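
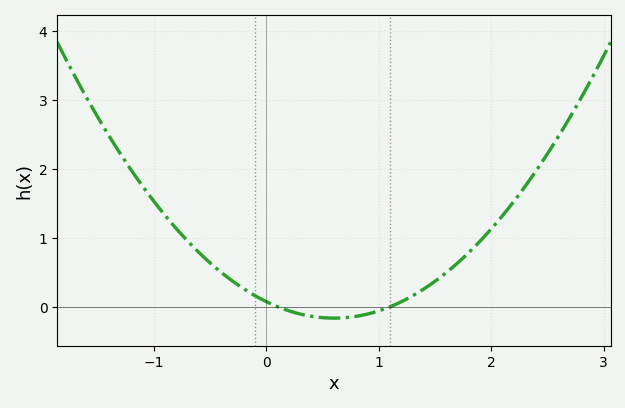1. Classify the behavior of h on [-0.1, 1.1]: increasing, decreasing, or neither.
neither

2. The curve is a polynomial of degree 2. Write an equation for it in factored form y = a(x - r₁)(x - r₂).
y = 0.66(x - 0.1)(x - 1.1)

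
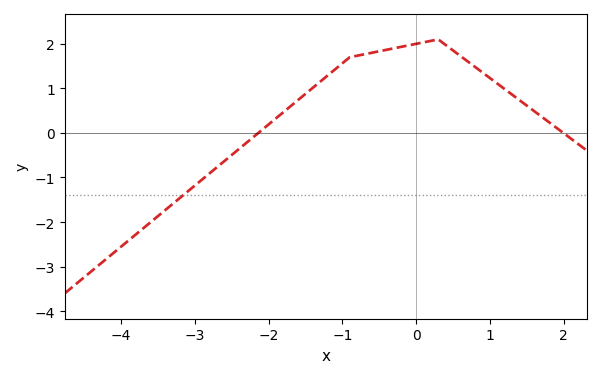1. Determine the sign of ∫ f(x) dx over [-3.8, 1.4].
positive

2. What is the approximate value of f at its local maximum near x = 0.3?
2.1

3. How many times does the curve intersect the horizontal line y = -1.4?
1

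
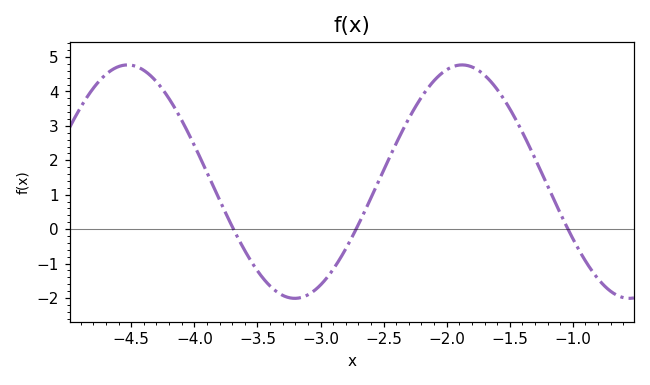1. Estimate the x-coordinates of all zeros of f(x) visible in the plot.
-3.69, -2.72, -1.04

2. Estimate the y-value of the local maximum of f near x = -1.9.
4.77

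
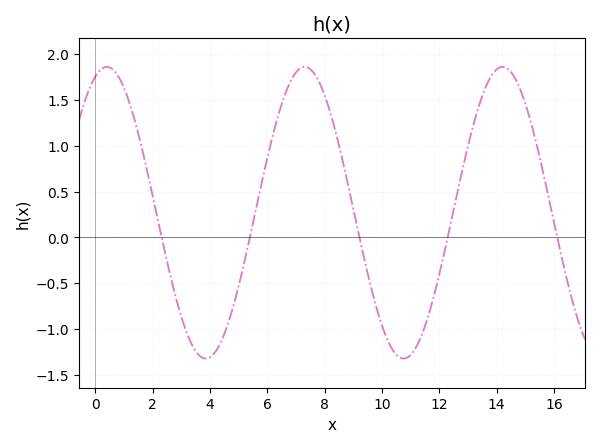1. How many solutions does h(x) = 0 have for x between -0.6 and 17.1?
5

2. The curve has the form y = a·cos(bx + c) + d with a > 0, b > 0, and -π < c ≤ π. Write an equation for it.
y = 1.59cos(0.91x - 0.36) + 0.27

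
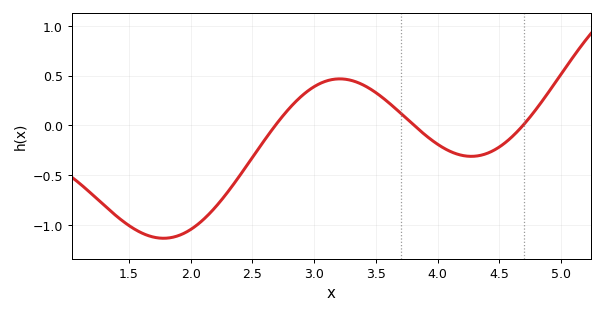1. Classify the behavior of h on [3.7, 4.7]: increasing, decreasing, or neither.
neither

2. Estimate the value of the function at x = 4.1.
-0.25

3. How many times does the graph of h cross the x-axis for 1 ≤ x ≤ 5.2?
3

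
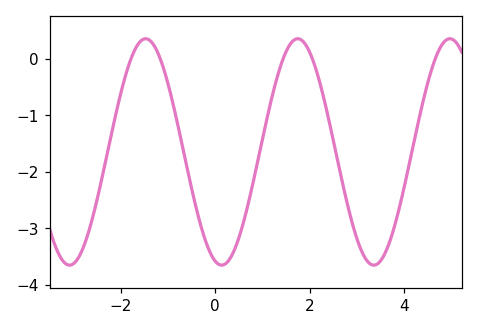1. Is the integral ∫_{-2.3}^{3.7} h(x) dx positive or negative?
negative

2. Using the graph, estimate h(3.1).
-3.4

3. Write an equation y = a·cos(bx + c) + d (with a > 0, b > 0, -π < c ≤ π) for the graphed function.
y = 2cos(1.9x + 2.9) - 1.65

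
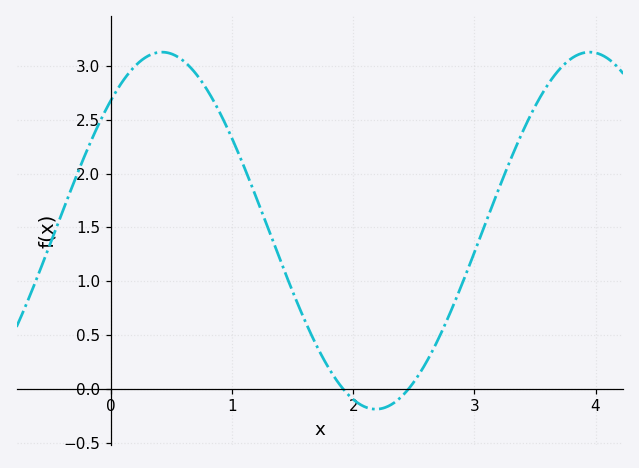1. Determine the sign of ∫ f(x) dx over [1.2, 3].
positive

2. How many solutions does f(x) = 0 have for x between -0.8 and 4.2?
2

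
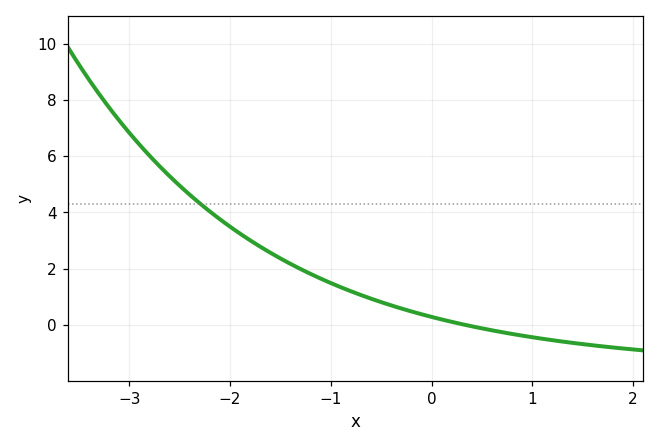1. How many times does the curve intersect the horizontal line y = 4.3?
1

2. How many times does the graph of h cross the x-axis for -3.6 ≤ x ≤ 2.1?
1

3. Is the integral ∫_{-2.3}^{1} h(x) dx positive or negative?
positive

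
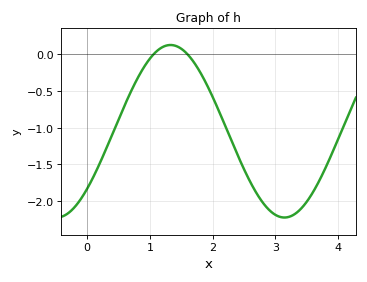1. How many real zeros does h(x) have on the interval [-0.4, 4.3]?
2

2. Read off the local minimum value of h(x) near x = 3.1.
-2.25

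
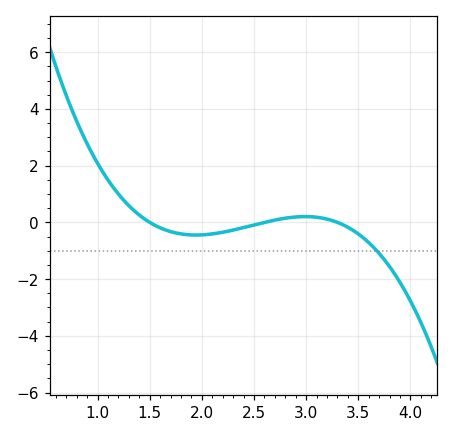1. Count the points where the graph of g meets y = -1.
1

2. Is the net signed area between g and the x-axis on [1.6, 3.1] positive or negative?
negative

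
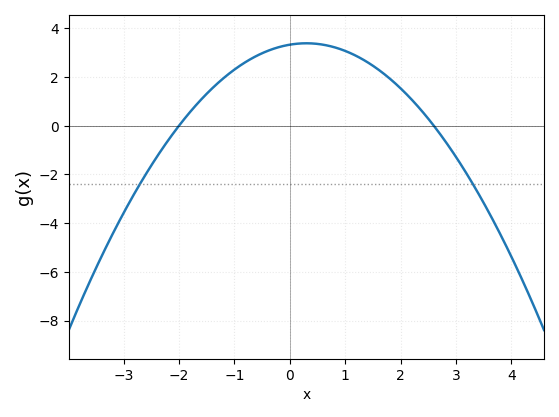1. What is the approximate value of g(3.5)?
-3.17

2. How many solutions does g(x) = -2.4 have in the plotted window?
2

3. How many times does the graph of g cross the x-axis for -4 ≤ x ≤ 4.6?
2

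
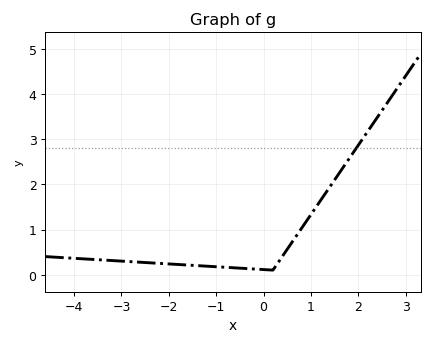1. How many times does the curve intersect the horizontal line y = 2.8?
1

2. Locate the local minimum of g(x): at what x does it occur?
0.2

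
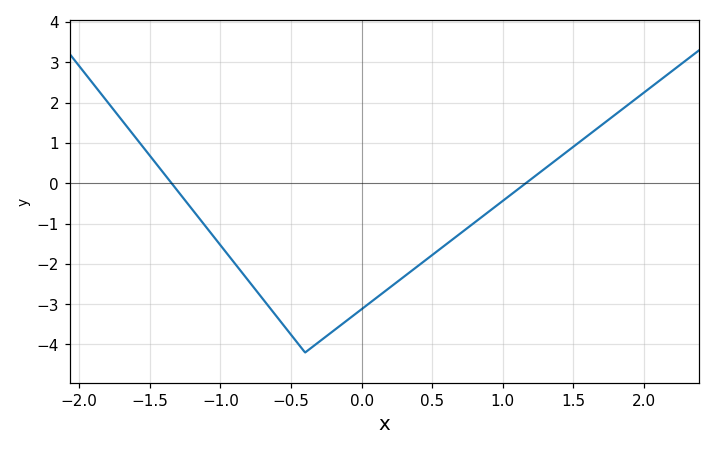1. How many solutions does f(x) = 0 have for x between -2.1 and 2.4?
2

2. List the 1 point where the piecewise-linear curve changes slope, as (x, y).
(-0.4, -4.2)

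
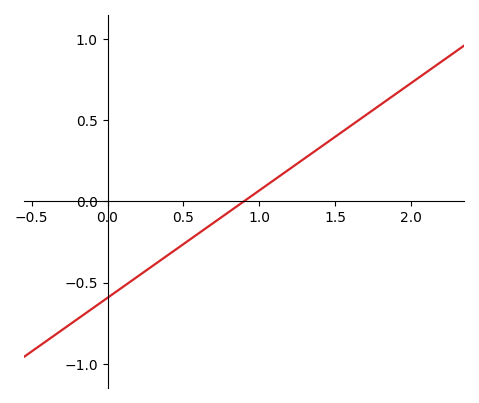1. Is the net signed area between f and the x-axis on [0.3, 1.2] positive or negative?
negative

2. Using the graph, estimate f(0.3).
-0.4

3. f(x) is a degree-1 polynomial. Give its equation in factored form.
y = 0.66(x - 0.9)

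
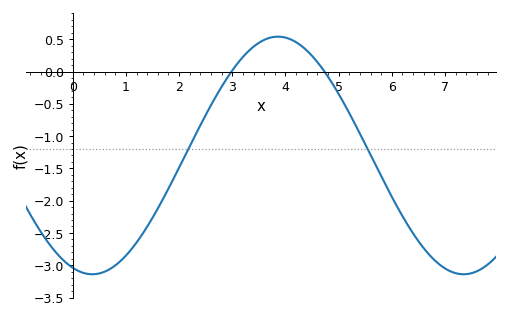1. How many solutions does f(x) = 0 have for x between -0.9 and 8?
2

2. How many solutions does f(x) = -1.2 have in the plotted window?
2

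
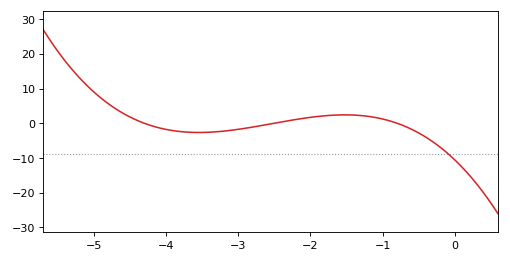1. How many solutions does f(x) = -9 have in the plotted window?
1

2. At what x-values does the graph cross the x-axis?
-4.3, -2.5, -0.8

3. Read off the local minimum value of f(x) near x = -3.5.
-3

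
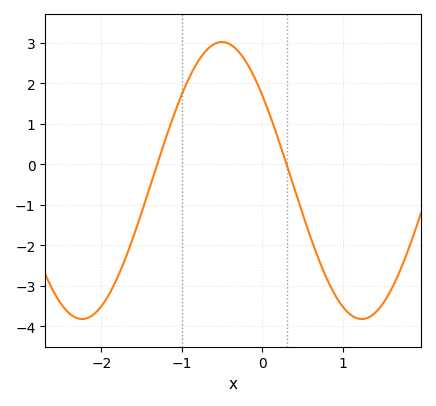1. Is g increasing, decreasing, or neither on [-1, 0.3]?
neither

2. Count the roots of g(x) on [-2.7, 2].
2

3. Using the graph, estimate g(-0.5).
3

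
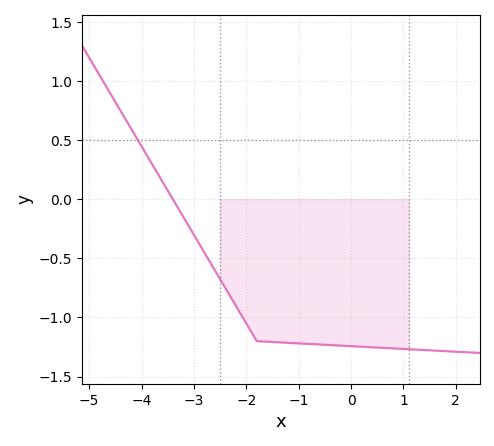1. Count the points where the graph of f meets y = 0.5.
1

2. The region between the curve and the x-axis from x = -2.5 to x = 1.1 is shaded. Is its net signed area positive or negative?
negative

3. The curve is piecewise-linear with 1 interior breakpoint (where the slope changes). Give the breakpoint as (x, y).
(-1.8, -1.2)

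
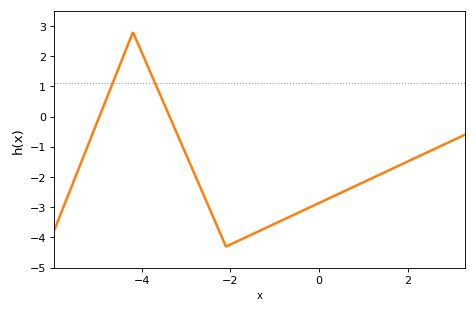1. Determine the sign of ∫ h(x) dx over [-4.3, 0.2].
negative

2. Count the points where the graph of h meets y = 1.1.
2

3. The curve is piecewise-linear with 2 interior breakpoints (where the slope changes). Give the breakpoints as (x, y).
(-4.2, 2.8); (-2.1, -4.3)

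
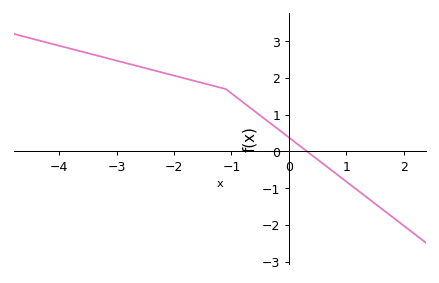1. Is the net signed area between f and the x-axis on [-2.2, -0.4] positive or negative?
positive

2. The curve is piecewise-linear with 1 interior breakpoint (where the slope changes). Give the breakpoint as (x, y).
(-1.1, 1.7)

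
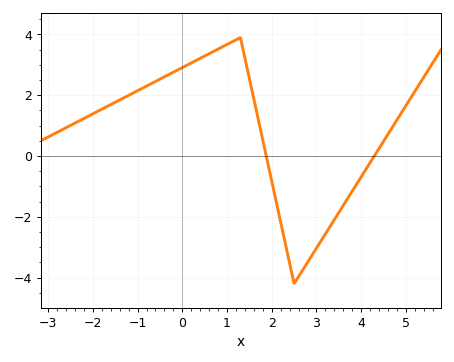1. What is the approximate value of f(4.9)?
1.42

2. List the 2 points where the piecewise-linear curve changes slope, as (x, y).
(1.3, 3.9); (2.5, -4.2)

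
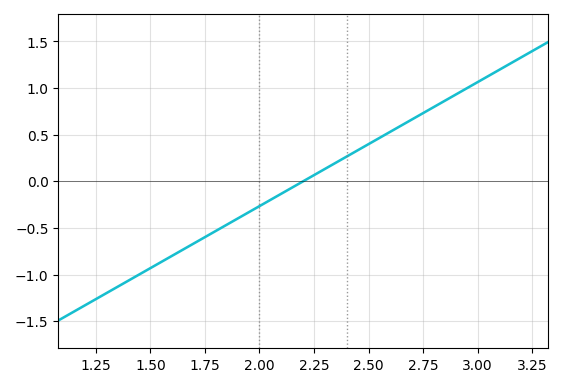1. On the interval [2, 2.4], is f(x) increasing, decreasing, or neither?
increasing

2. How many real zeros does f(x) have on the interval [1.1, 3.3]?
1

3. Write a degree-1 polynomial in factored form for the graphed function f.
y = 1.33(x - 2.2)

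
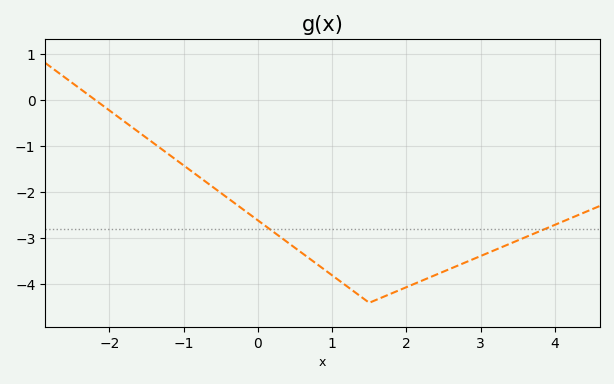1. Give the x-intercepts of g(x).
-2.2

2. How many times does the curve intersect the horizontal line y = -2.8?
2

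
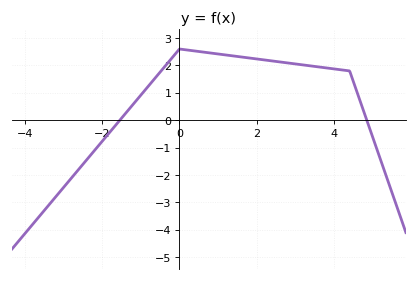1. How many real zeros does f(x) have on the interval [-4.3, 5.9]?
2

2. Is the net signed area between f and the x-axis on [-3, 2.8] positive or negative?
positive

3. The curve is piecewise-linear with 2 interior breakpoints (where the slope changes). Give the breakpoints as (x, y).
(0, 2.6); (4.4, 1.8)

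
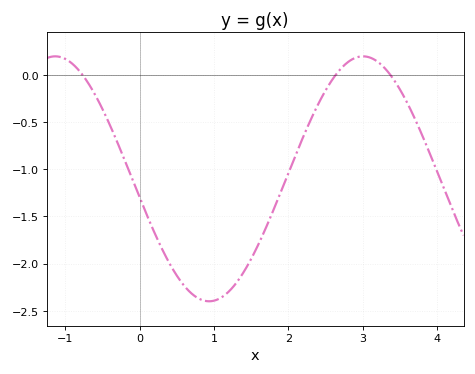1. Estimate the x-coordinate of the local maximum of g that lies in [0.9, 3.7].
3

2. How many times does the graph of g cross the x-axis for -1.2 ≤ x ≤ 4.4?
3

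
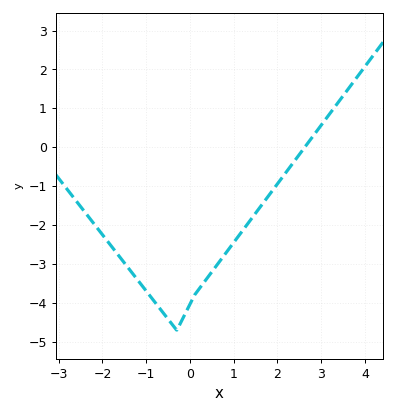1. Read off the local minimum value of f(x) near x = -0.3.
-4.7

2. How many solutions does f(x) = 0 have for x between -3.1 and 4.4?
1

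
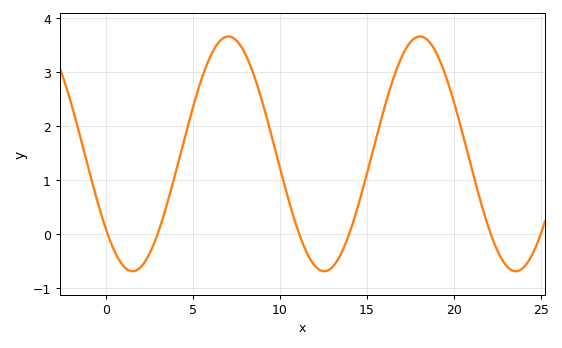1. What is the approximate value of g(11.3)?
-0.163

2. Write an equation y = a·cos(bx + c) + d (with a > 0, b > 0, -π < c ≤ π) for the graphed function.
y = 2.17cos(0.57x + 2.27) + 1.48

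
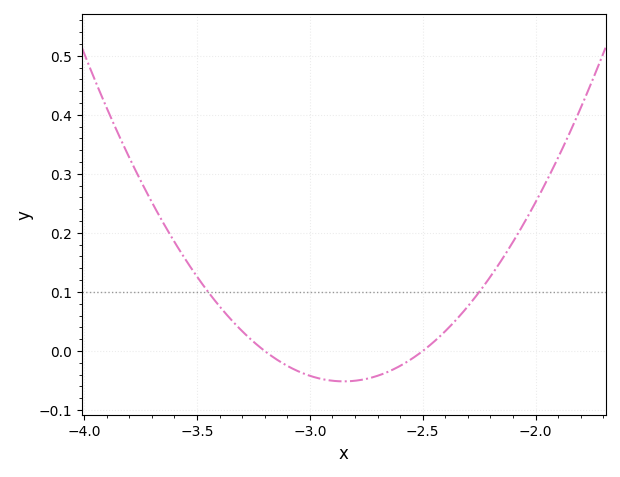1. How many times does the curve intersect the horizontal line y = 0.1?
2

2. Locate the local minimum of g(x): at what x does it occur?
-2.85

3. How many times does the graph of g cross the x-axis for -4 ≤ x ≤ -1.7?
2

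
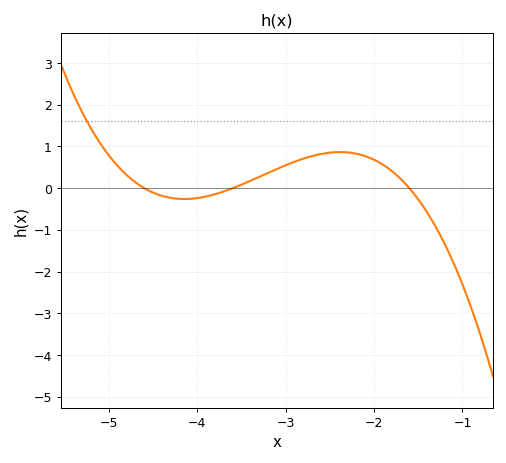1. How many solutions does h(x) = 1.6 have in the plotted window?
1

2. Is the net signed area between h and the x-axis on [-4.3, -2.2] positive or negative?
positive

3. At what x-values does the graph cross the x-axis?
-4.6, -3.6, -1.6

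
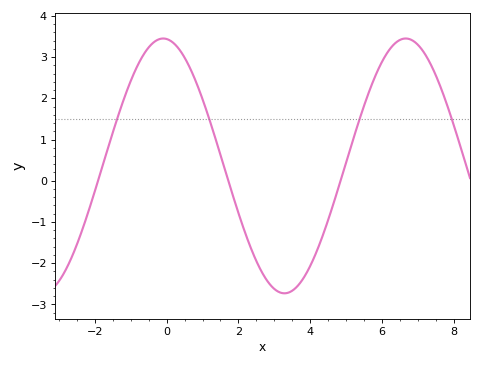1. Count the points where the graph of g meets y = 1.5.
4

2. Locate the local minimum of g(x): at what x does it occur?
3.2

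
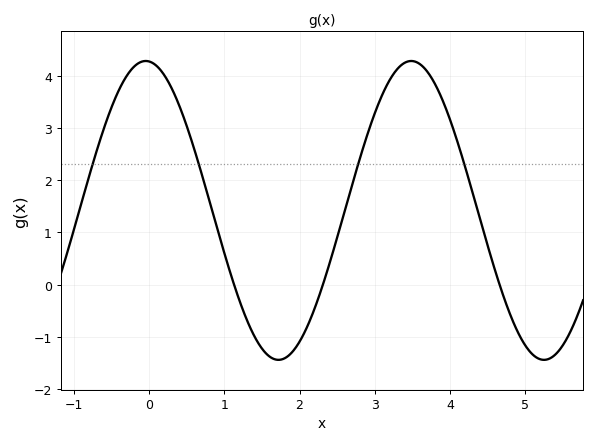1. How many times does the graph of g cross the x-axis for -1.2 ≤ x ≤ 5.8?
3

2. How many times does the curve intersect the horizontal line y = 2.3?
4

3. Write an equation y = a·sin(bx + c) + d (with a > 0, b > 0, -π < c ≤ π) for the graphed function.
y = 2.86sin(1.8x + 1.7) + 1.42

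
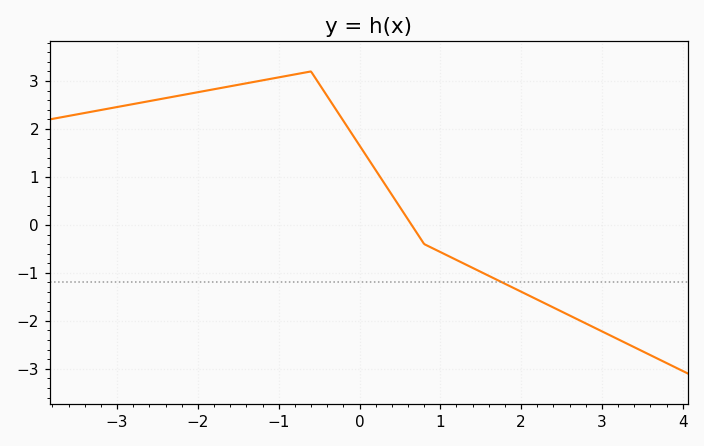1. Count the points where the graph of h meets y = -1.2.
1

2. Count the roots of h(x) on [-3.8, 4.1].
1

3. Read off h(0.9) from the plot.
-0.5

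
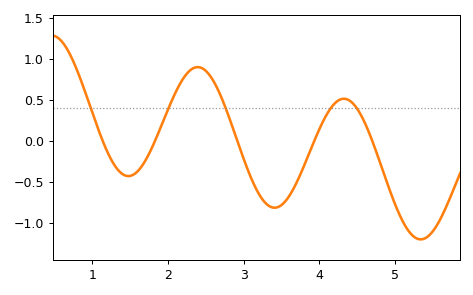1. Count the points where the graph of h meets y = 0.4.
5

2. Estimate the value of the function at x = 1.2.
-0.143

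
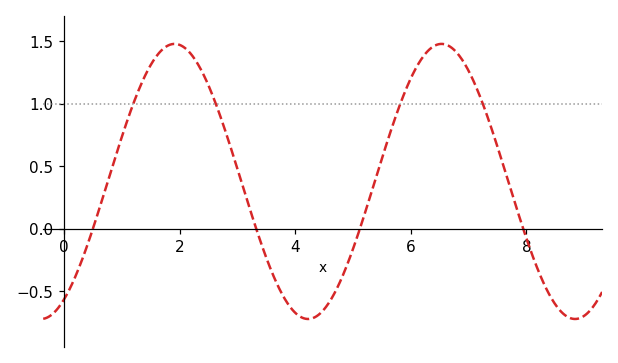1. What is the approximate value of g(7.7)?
0.35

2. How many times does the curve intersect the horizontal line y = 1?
4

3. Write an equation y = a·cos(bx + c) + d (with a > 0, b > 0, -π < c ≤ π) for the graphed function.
y = 1.1cos(1.4x - 2.6) + 0.38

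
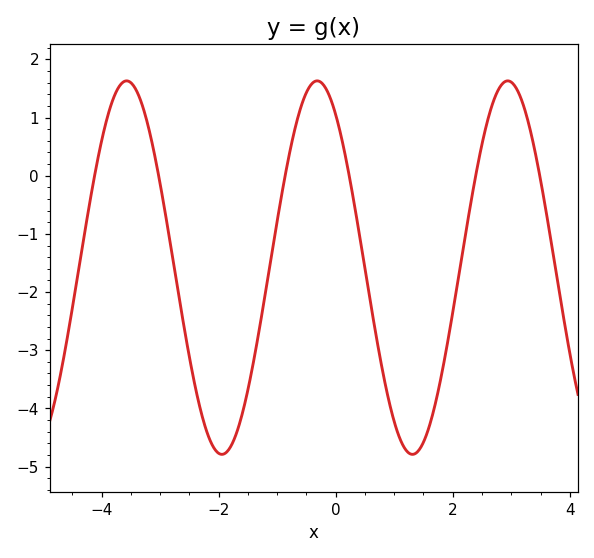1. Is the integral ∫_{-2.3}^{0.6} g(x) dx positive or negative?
negative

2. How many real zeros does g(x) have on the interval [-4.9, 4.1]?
6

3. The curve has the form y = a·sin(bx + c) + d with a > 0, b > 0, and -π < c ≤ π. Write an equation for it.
y = 3.21sin(1.9x + 2.2) - 1.58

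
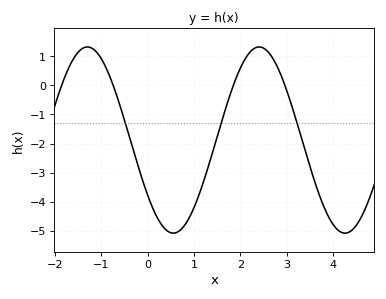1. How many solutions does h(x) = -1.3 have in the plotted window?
3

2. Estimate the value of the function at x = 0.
-3.77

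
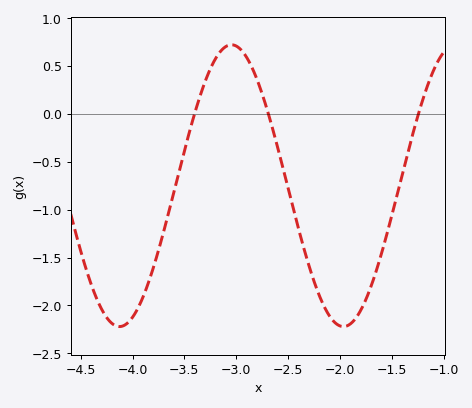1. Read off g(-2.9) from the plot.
0.59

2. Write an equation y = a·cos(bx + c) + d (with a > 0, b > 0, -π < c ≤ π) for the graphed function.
y = 1.47cos(2.91x + 2.58) - 0.75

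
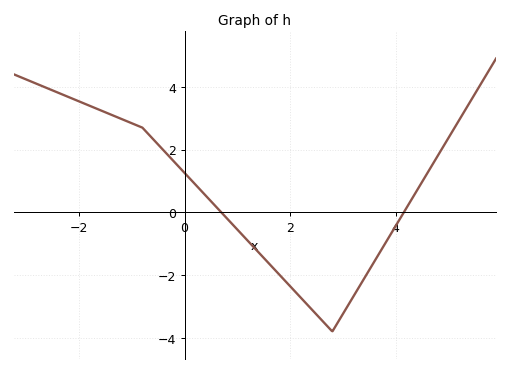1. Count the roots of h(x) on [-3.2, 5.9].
2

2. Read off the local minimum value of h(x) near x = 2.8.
-3.8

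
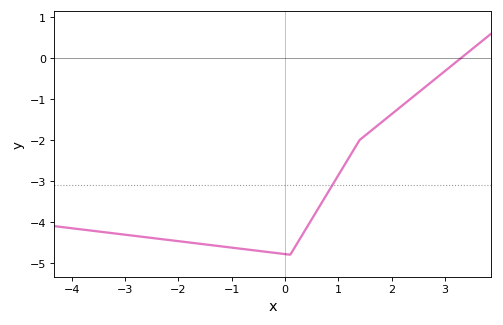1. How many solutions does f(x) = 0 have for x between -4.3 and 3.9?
1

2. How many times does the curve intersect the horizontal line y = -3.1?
1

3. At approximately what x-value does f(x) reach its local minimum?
0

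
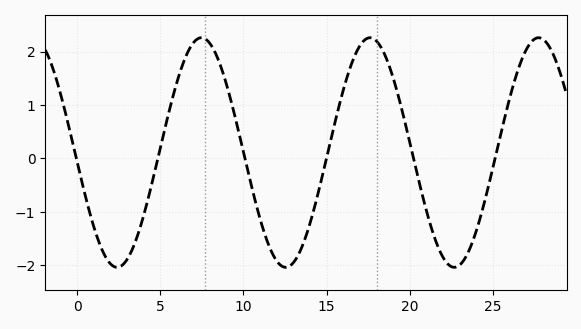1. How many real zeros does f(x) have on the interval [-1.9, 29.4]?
6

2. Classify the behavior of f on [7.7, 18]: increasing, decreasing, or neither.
neither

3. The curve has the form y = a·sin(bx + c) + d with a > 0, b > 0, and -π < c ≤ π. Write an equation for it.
y = 2.15sin(0.62x - 3.1) + 0.11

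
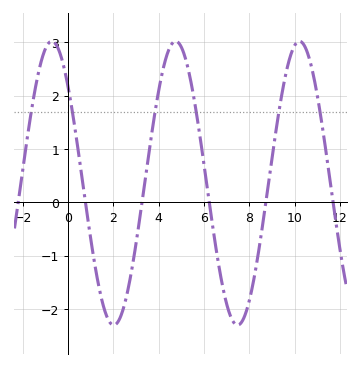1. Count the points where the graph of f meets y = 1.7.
6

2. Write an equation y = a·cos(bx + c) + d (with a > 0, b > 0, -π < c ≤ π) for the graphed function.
y = 2.66cos(1.15x + 0.822) + 0.36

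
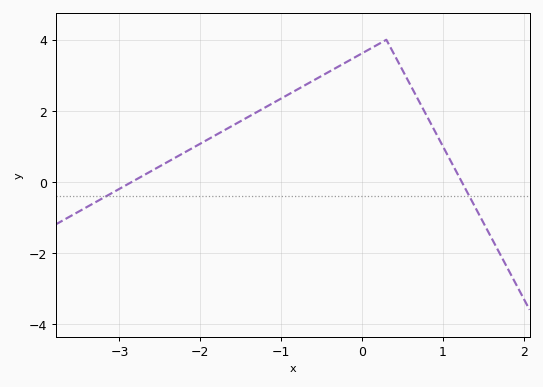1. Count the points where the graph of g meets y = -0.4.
2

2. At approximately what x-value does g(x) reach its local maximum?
0.301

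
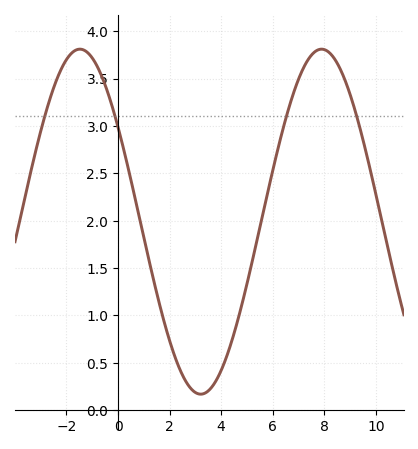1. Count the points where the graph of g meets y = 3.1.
4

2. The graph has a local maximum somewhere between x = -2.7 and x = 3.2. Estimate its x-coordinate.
-1.4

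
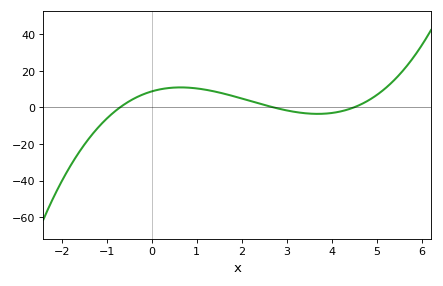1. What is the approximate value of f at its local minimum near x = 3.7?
-3.59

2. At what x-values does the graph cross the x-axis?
-0.7, 2.7, 4.5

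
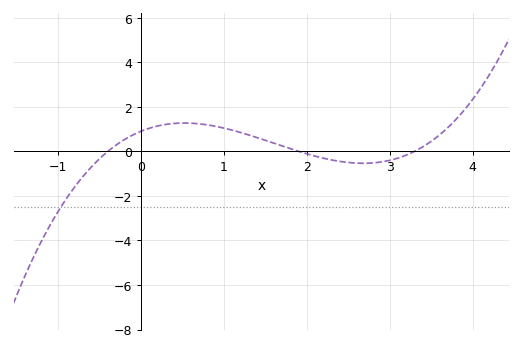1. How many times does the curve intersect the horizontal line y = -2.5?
1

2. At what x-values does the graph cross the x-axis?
-0.4, 1.9, 3.3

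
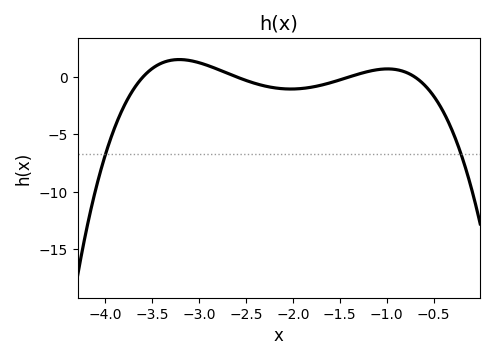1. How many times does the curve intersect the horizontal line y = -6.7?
2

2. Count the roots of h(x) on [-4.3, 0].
4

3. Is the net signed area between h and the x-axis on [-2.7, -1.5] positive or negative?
negative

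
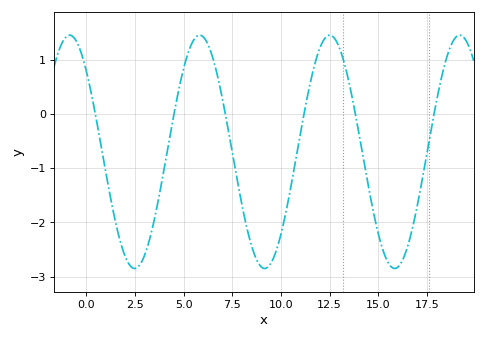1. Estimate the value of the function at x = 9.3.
-2.83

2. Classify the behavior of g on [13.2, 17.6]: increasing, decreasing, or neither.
neither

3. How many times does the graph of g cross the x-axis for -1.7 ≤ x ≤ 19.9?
6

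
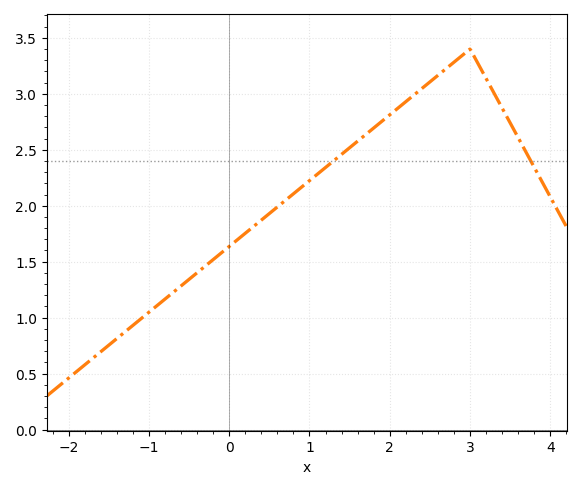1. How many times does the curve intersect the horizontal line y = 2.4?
2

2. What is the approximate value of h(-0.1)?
1.58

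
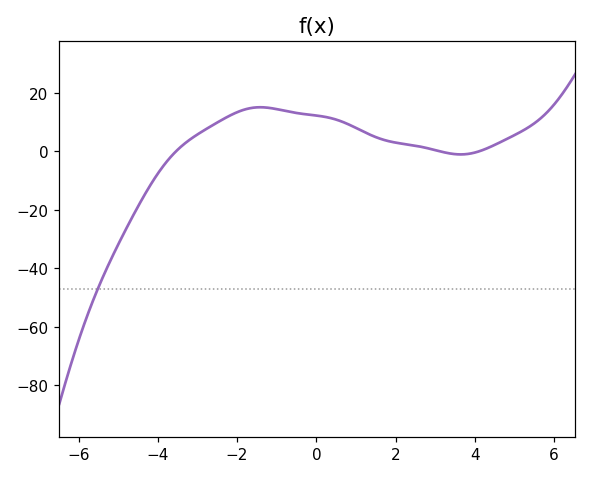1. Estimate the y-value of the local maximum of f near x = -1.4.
16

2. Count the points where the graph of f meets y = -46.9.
1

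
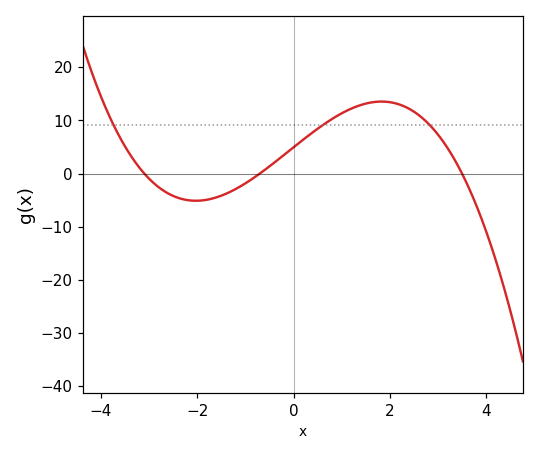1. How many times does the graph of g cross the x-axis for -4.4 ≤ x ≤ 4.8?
3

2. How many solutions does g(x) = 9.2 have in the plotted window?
3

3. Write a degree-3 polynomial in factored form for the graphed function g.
y = -0.65(x + 3.1)(x + 0.7)(x - 3.5)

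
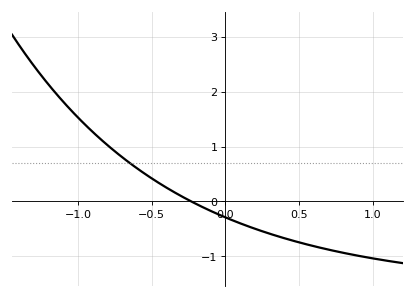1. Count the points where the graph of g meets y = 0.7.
1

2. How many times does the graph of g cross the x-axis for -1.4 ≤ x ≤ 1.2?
1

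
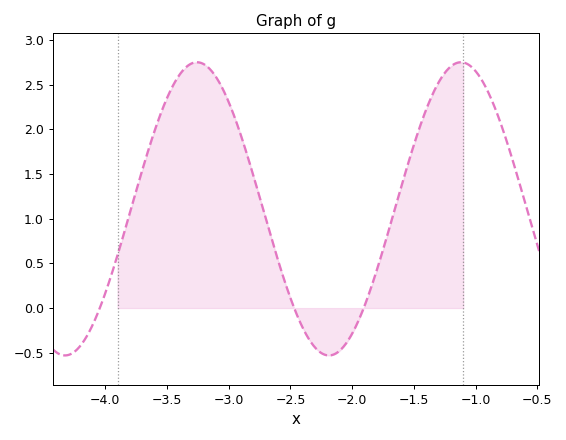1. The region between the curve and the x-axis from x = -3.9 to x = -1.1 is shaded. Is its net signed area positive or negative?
positive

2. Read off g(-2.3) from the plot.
-0.442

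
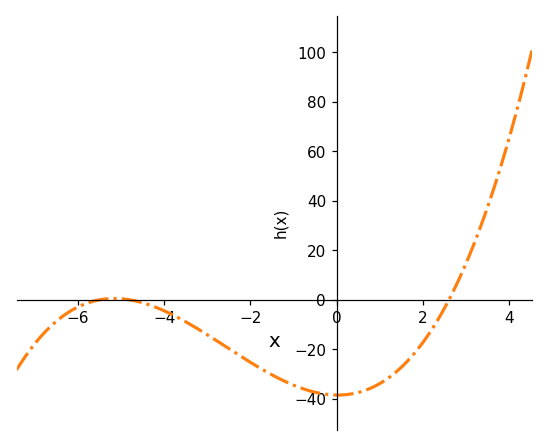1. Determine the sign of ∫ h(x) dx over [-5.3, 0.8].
negative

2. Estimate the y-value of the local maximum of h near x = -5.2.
0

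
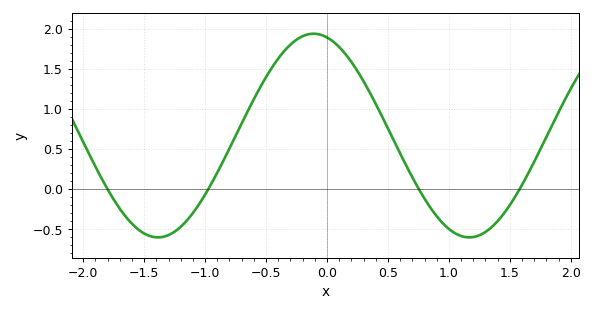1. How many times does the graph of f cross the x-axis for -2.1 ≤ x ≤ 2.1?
4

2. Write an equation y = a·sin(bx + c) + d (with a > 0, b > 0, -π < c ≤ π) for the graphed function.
y = 1.27sin(2.5x + 1.8) + 0.67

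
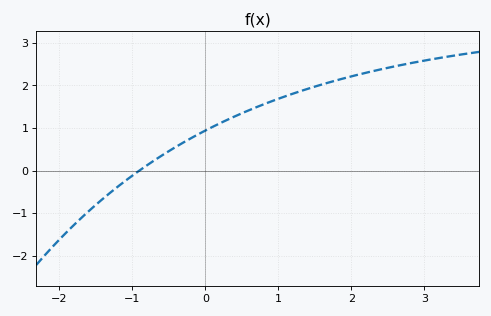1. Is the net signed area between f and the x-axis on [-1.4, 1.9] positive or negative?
positive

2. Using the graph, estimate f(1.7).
2.07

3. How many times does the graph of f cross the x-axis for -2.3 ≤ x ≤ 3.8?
1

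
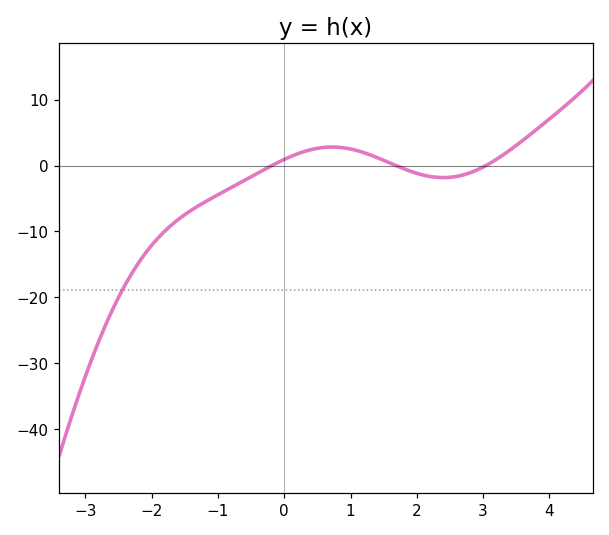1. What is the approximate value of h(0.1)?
1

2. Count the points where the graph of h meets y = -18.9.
1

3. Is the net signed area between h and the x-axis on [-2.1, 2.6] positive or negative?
negative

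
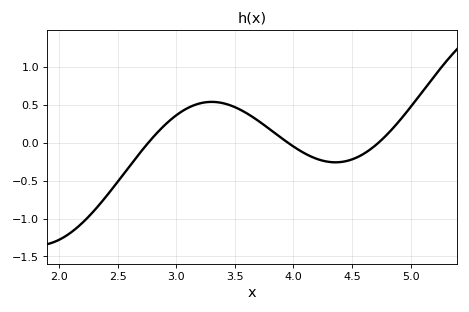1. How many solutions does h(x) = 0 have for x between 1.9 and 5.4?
3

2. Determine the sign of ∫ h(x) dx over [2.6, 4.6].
positive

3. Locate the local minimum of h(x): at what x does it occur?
4.35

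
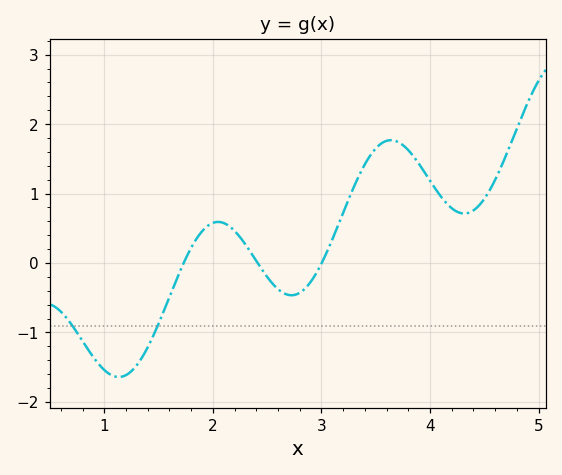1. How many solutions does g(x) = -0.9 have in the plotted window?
2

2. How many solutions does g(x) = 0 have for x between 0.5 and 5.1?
3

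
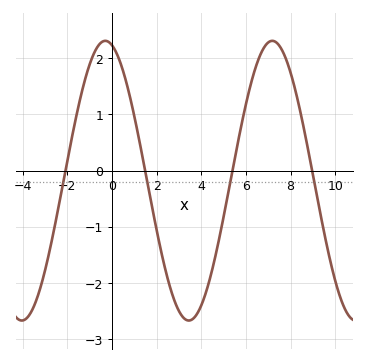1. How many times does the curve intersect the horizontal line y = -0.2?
4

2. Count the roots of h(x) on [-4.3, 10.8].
4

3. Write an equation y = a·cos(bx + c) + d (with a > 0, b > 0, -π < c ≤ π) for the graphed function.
y = 2.49cos(0.84x + 0.25) - 0.18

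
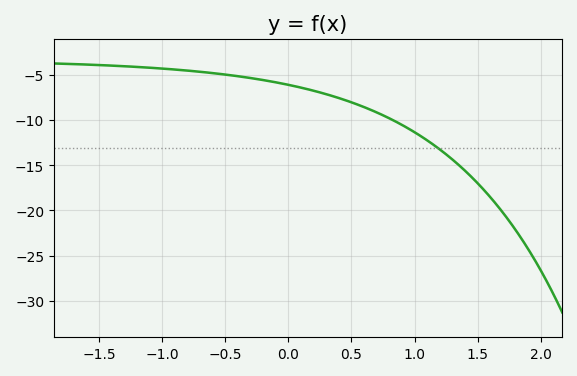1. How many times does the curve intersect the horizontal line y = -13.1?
1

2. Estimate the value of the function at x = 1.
-11.5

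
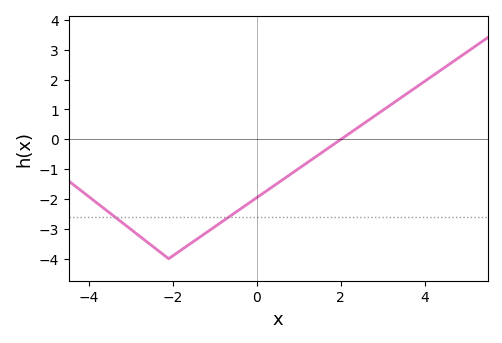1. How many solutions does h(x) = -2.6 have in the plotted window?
2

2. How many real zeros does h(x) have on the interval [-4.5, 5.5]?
1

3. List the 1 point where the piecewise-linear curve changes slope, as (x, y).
(-2.1, -4)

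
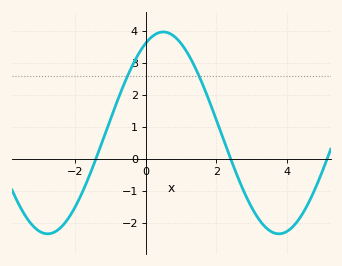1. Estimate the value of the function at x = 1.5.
2.6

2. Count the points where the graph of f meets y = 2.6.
2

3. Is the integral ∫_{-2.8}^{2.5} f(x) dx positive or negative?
positive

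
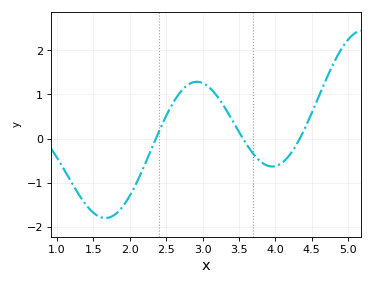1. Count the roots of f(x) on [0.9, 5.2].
3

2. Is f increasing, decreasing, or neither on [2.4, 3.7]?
neither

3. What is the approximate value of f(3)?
1.26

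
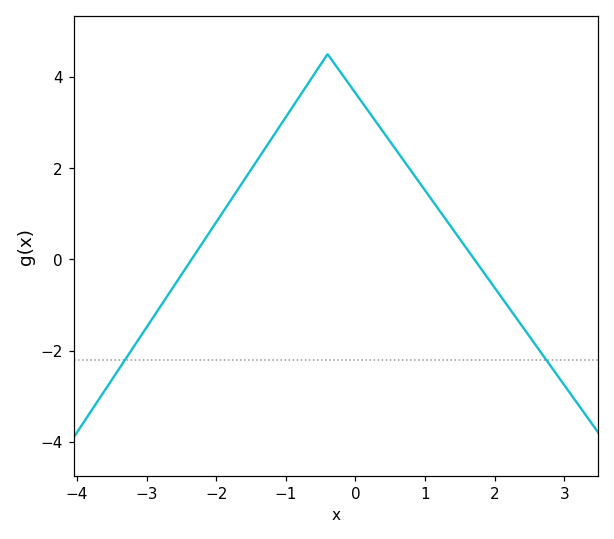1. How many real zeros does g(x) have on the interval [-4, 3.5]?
2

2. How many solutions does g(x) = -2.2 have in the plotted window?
2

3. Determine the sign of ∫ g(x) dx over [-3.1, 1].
positive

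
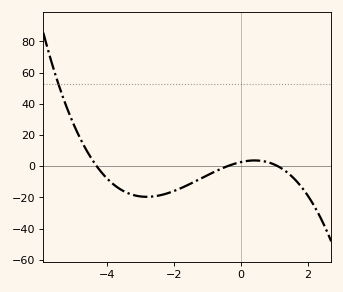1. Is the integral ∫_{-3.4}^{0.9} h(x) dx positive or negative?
negative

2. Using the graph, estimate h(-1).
-6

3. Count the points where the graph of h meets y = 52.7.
1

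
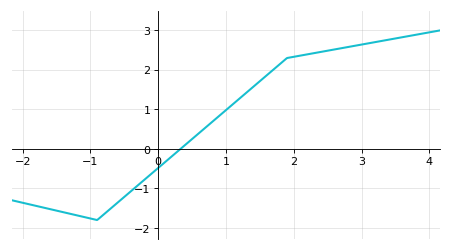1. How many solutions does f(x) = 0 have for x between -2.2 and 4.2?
1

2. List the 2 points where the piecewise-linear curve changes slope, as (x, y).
(-0.9, -1.8); (1.9, 2.3)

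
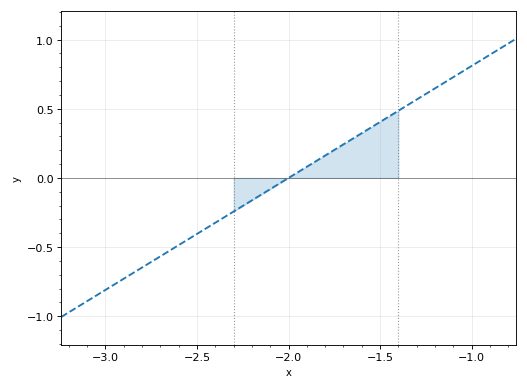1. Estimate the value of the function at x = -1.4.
0.5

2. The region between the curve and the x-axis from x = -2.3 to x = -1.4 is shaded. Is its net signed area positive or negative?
positive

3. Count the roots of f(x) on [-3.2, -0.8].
1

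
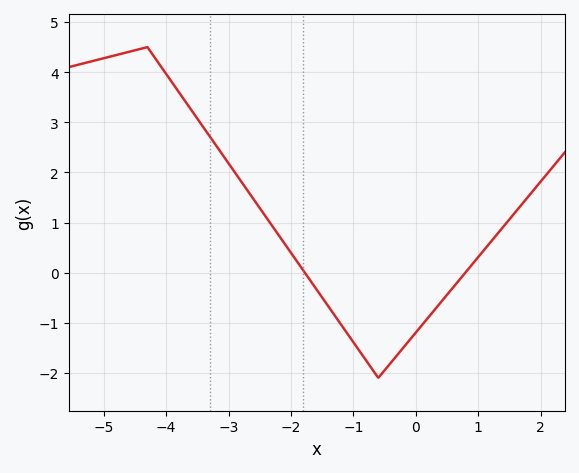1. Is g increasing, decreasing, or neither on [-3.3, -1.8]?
decreasing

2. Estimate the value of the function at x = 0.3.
-0.745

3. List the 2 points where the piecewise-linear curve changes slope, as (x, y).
(-4.3, 4.5); (-0.6, -2.1)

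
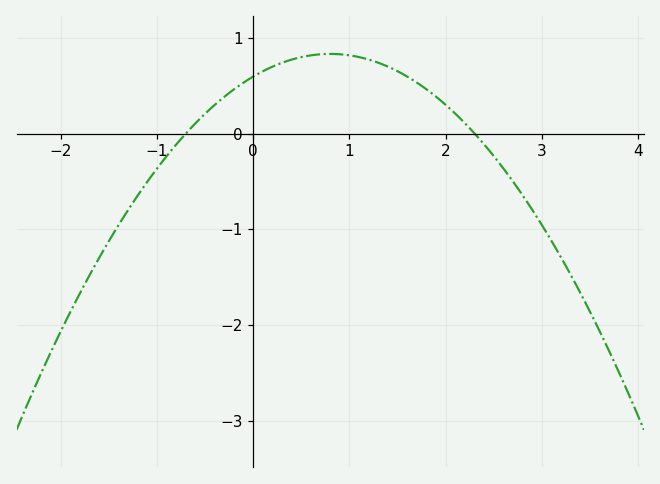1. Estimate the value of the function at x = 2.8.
-0.648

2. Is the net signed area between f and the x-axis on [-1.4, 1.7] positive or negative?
positive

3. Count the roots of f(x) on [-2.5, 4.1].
2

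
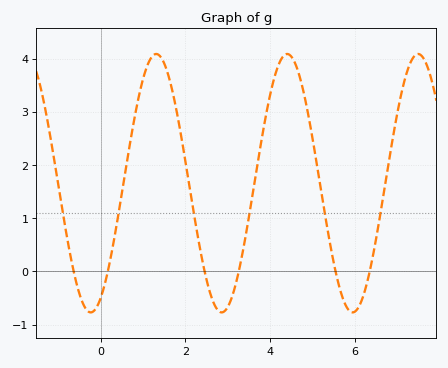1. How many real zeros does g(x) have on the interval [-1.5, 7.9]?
6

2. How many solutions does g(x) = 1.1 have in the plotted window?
6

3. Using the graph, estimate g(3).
-0.671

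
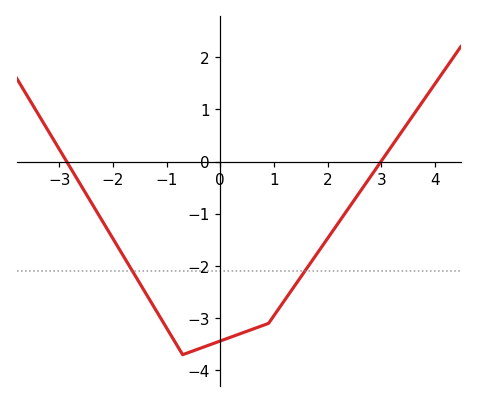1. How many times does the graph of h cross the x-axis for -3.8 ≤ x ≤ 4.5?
2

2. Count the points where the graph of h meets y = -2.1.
2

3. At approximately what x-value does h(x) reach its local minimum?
-0.7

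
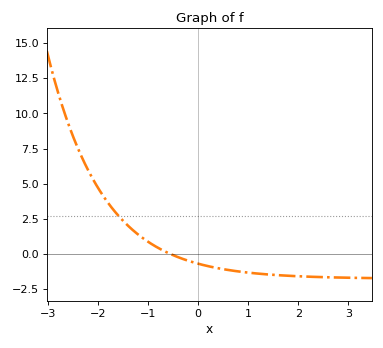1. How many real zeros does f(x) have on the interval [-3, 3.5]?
1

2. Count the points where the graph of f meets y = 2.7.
1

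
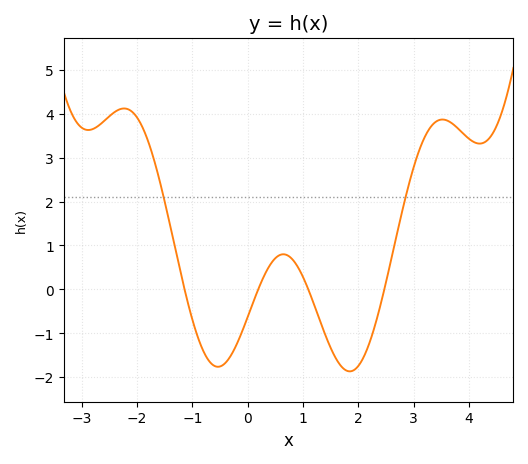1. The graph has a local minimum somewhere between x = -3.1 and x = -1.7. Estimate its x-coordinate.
-2.88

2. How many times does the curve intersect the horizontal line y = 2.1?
2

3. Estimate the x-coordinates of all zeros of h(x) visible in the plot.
-1.14, 0.191, 1.09, 2.47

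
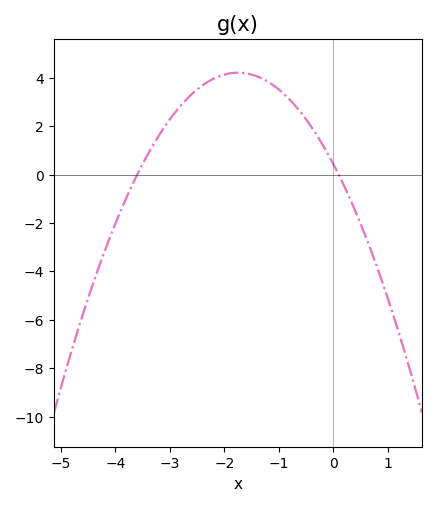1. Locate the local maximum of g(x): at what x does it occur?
-1.8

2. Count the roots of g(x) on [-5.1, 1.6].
2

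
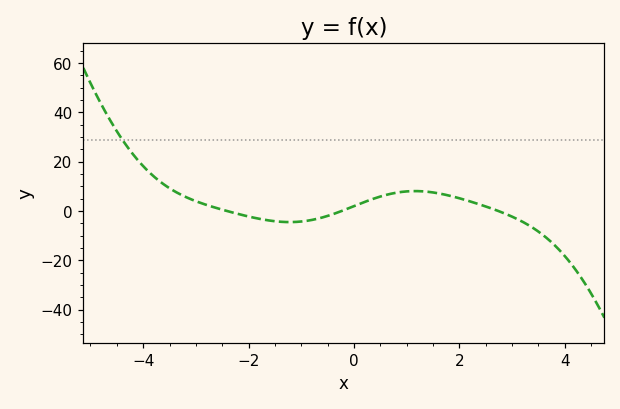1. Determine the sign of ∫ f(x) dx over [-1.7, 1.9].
positive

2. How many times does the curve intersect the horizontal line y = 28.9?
1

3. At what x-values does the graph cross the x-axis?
-2.4, -0.2, 2.8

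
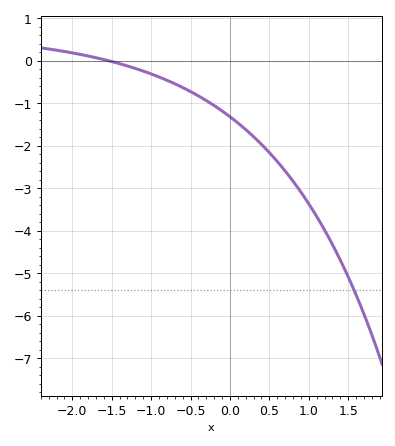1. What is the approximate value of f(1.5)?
-5.08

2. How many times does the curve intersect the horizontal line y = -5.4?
1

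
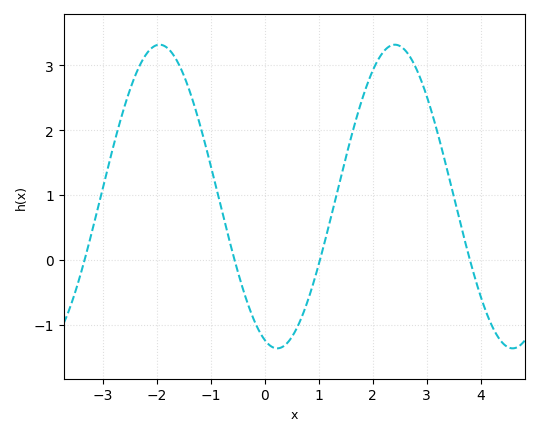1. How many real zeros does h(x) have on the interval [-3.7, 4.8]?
4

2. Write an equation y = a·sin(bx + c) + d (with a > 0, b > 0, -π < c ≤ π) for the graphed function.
y = 2.34sin(1.44x - 1.9) + 0.98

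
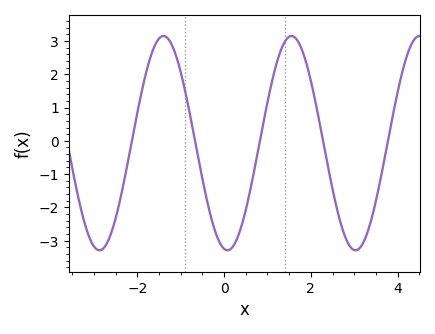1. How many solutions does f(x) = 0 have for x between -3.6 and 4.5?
5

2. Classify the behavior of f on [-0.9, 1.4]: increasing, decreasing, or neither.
neither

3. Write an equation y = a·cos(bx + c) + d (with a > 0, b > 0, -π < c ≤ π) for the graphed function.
y = 3.22cos(2.1x + 3) - 0.07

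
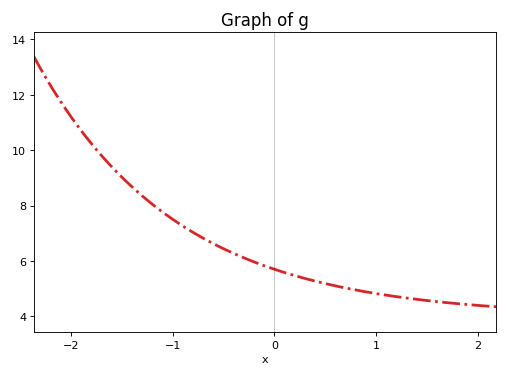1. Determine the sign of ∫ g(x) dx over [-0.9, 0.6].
positive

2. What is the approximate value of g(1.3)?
4.6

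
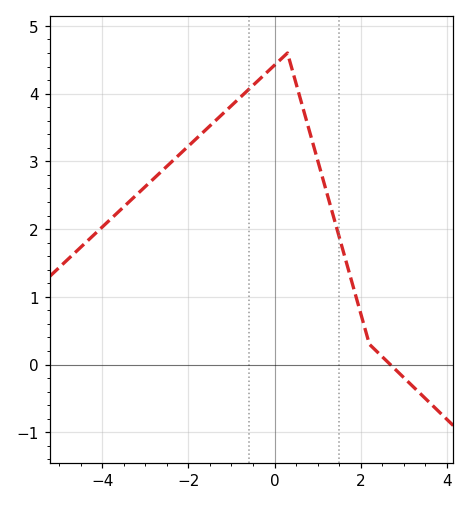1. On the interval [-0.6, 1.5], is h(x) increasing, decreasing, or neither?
neither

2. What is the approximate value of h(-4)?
2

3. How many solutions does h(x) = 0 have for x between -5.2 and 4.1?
1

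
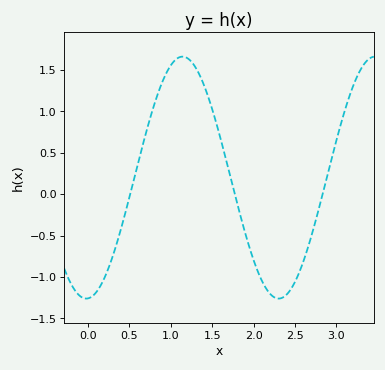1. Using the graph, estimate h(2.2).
-1.2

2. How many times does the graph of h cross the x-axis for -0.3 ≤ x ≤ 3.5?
3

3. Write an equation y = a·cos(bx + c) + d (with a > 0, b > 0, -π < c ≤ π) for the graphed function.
y = 1.46cos(2.7x - 3.08) + 0.2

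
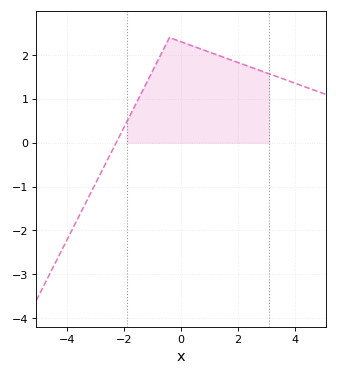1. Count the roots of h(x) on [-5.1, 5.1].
1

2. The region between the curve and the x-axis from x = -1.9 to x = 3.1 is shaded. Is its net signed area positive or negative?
positive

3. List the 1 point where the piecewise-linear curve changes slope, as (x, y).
(-0.4, 2.4)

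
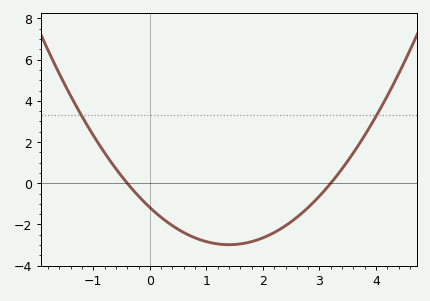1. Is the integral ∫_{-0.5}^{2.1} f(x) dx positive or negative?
negative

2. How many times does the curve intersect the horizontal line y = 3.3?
2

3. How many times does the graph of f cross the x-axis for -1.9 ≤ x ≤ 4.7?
2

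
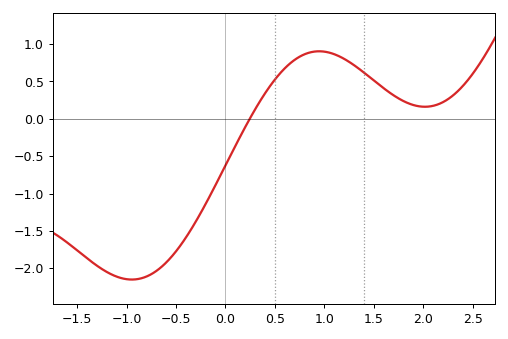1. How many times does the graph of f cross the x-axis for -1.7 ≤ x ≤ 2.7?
1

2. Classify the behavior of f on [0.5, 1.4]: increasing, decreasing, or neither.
neither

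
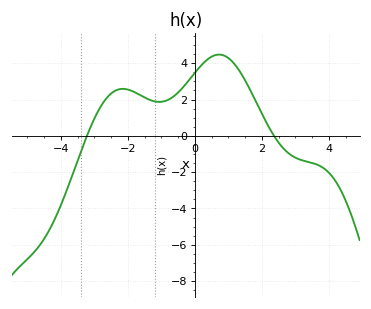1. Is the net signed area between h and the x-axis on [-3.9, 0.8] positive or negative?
positive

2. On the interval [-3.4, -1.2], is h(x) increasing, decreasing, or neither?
neither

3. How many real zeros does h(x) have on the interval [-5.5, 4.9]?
2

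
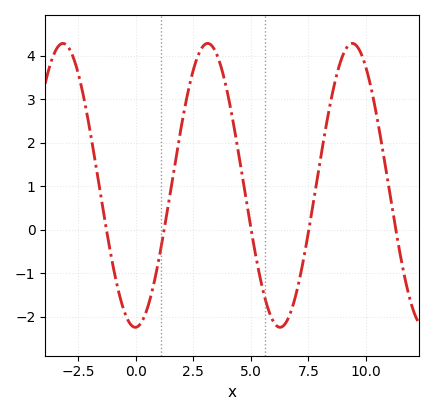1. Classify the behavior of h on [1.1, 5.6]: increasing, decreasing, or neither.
neither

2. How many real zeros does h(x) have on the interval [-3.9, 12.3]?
5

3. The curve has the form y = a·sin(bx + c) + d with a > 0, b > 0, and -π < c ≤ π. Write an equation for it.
y = 3.26sin(1x - 1.55) + 1.02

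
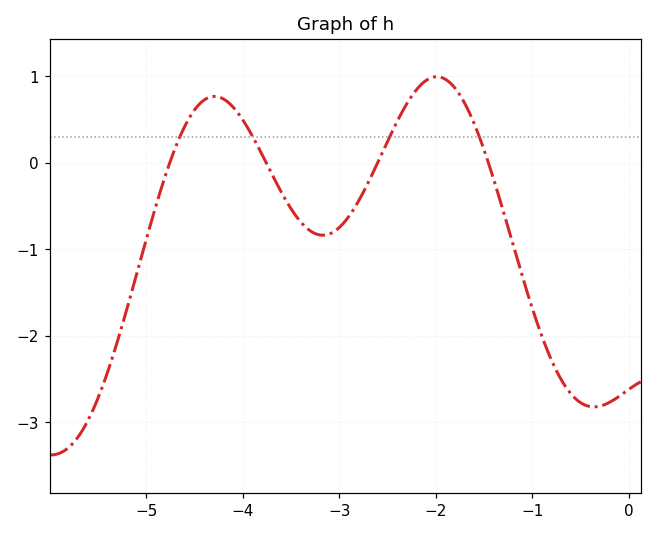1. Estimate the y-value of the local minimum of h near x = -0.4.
-2.8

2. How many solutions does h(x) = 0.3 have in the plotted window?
4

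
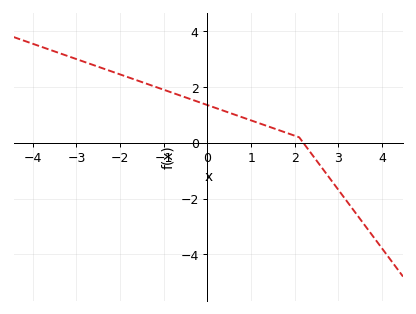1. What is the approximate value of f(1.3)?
0.6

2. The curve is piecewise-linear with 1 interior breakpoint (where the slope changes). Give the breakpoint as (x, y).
(2.1, 0.2)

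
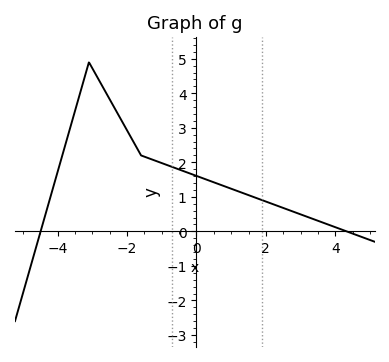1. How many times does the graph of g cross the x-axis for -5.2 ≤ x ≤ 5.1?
2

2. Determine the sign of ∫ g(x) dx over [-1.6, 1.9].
positive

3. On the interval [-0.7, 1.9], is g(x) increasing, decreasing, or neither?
decreasing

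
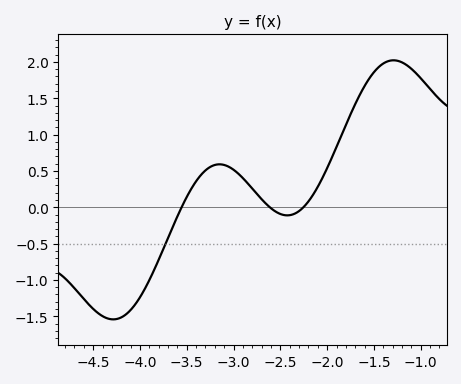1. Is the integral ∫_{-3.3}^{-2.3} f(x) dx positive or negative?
positive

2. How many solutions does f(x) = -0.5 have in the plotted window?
1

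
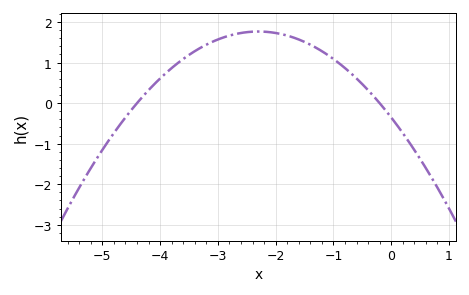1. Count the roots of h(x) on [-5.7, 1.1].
2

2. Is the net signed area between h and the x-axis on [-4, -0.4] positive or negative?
positive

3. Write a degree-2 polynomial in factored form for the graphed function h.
y = -0.4(x + 4.4)(x + 0.2)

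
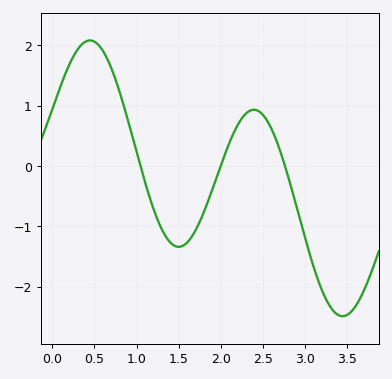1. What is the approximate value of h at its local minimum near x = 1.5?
-1.34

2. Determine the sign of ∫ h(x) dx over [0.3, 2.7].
positive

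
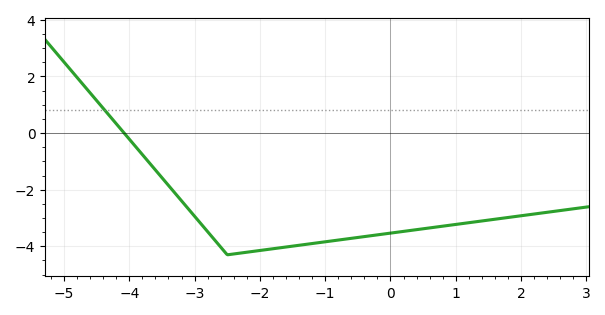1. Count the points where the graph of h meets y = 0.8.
1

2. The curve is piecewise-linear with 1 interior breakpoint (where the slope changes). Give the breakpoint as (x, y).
(-2.5, -4.3)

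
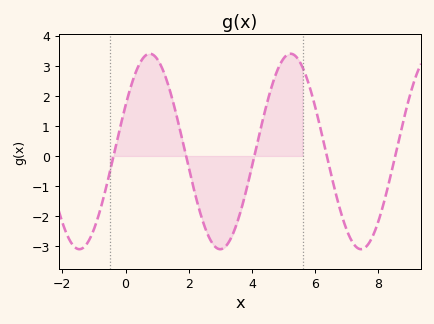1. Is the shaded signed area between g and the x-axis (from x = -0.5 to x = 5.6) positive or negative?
positive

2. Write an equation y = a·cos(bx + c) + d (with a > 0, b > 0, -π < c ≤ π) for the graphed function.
y = 3.25cos(1.41x - 1.08) + 0.15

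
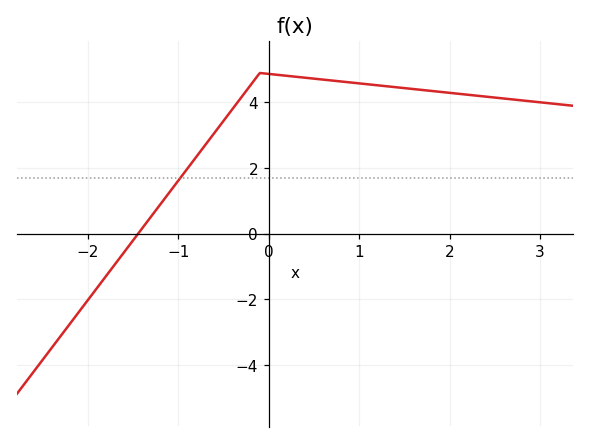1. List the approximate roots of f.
-1.45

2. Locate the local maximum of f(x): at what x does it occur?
-0.1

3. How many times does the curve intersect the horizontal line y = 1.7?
1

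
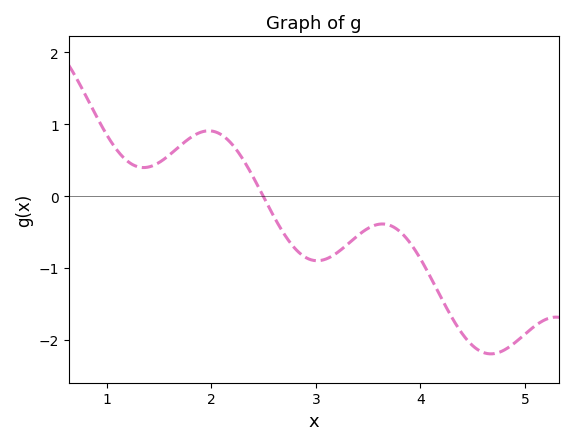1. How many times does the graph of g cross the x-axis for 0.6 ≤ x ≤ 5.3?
1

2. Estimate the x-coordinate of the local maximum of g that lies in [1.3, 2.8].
2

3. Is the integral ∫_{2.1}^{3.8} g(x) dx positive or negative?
negative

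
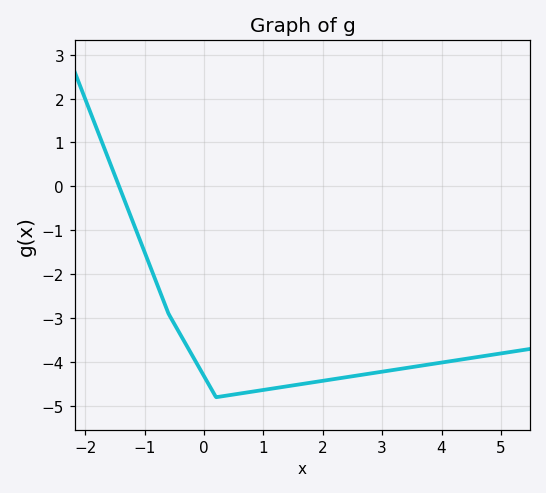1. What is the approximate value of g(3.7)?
-4.1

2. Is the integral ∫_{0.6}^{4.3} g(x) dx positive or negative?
negative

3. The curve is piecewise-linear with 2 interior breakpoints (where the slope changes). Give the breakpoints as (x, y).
(-0.6, -2.9); (0.2, -4.8)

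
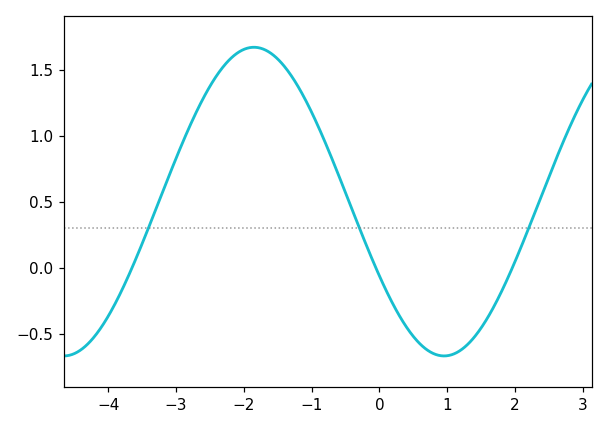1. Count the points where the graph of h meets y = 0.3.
3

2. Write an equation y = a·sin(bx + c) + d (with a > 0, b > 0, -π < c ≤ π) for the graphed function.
y = 1.17sin(1.12x - 2.64) + 0.5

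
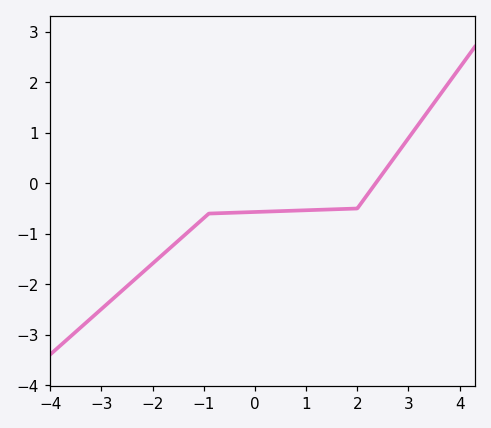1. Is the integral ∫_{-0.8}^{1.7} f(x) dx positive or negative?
negative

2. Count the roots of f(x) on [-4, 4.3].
1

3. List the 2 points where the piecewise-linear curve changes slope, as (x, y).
(-0.9, -0.6); (2, -0.5)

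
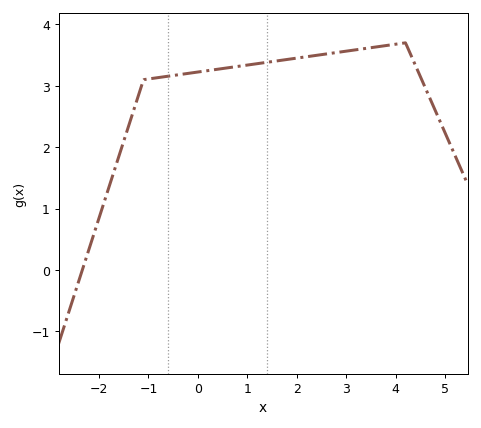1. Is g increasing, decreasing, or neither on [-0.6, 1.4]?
increasing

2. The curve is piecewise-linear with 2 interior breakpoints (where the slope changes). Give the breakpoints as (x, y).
(-1.1, 3.1); (4.2, 3.7)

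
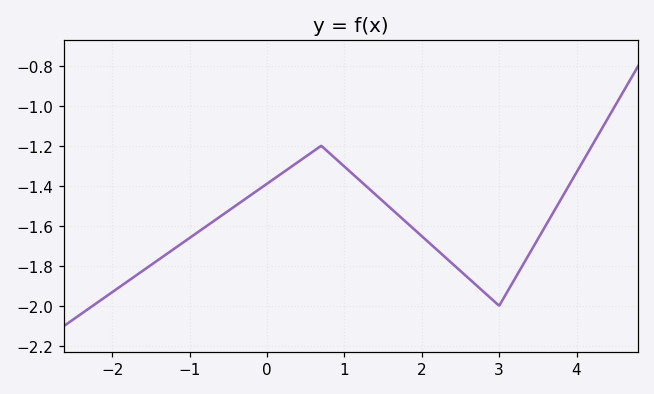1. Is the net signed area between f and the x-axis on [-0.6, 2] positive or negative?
negative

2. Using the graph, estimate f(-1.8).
-1.88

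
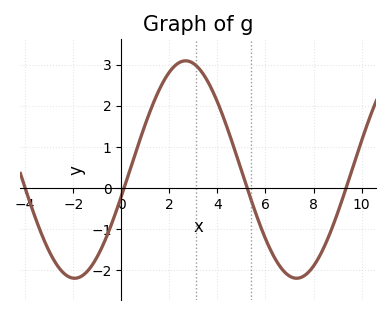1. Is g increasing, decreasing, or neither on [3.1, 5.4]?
decreasing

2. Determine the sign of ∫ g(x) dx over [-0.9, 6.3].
positive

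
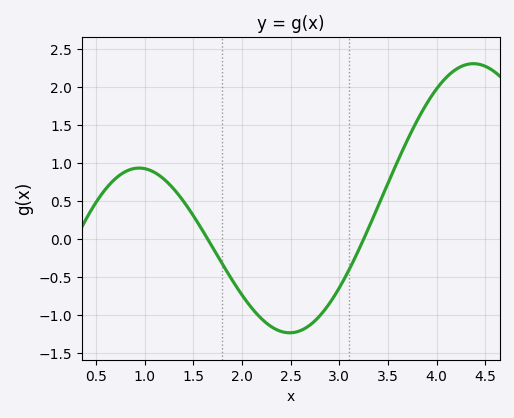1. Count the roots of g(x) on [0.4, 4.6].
2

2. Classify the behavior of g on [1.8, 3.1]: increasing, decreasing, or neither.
neither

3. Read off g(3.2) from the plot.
-0.15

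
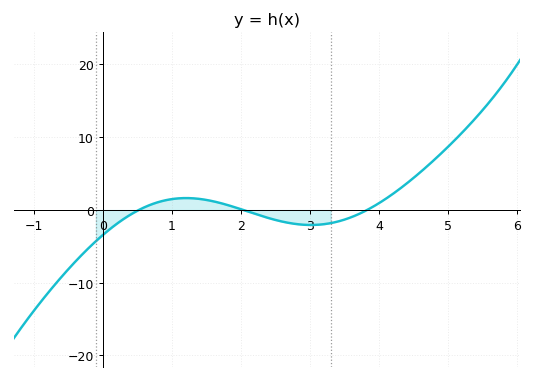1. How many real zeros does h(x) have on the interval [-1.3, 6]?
3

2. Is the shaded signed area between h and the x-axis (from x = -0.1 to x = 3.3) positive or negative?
negative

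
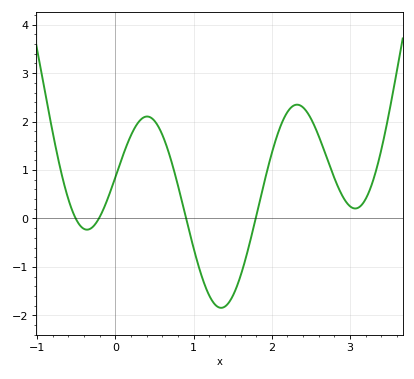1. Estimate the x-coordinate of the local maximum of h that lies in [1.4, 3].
2.3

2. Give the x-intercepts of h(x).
-0.5, -0.2, 0.9, 1.8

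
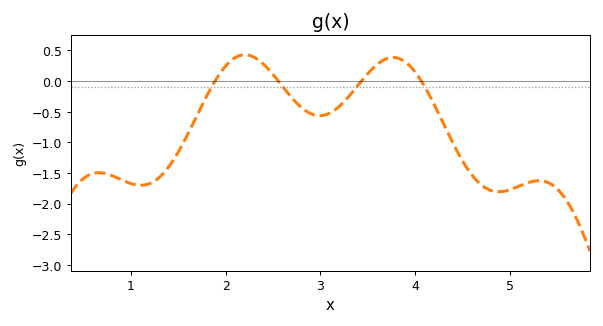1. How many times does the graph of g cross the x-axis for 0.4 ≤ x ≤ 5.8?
4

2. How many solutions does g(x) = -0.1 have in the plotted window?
4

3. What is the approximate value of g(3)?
-0.565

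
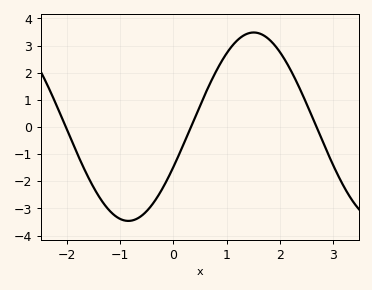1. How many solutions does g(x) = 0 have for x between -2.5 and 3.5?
3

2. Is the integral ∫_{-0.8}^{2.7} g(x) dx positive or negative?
positive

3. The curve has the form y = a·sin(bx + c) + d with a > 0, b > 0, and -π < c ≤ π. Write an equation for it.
y = 3.47sin(1.33x - 0.44) + 0.01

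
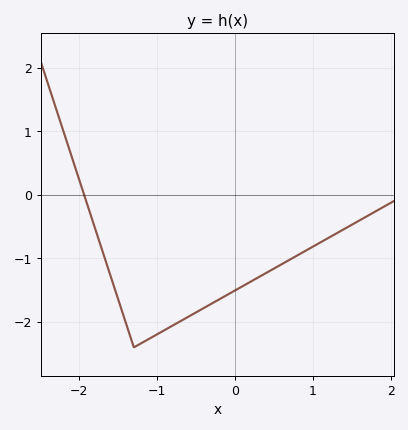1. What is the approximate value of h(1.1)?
-0.745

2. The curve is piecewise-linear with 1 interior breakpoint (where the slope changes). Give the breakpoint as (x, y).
(-1.3, -2.4)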